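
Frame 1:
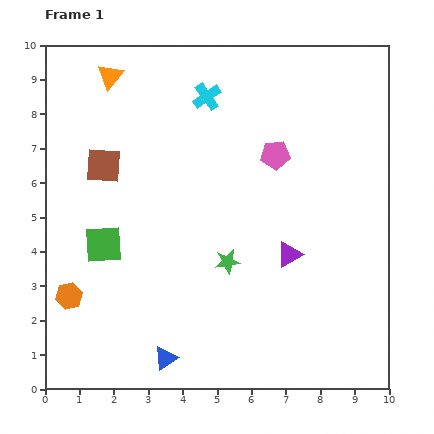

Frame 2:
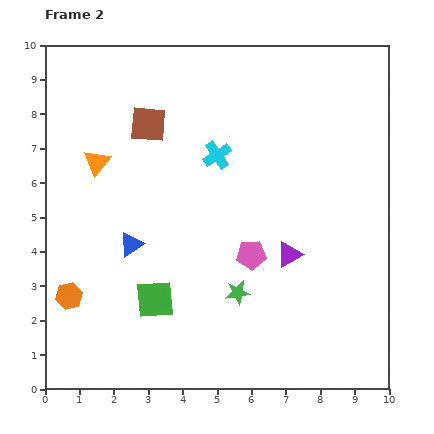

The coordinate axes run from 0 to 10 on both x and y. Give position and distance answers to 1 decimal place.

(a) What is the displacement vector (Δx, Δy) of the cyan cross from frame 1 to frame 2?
(0.3, -1.7)

The cyan cross was at (4.7, 8.5) in frame 1 and (5.0, 6.8) in frame 2.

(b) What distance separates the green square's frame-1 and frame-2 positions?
2.2

The green square moved from (1.7, 4.2) to (3.2, 2.6), a distance of √(1.5² + 1.6²) ≈ 2.2.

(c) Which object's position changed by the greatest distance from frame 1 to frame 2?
the blue triangle

(moved 3.4; next 3.0)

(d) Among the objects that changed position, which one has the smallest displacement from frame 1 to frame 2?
the green star

(moved 0.9)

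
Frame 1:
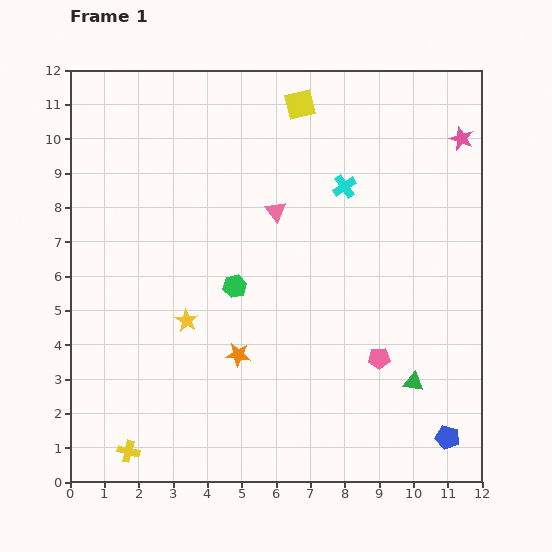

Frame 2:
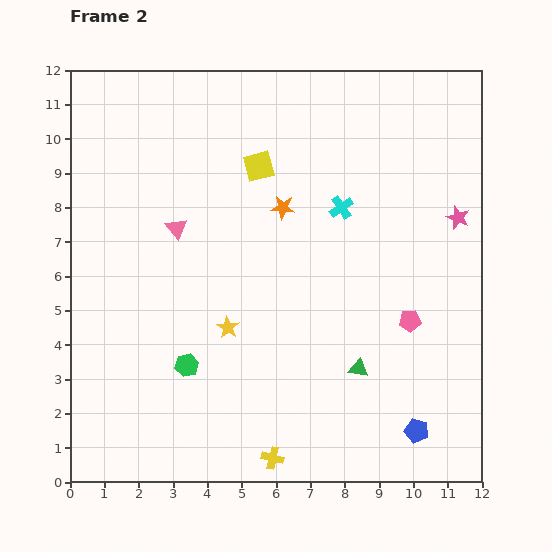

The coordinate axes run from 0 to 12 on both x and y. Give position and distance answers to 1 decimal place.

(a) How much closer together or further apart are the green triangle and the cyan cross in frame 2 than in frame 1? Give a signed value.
-1.3

Distance in frame 1: 6.0. Distance in frame 2: 4.7.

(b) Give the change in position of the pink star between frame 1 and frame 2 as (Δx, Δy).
(-0.1, -2.3)

The pink star was at (11.4, 10.0) in frame 1 and (11.3, 7.7) in frame 2.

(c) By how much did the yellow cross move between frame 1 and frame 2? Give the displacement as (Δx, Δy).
(4.2, -0.2)

The yellow cross was at (1.7, 0.9) in frame 1 and (5.9, 0.7) in frame 2.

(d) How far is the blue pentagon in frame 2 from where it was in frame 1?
0.9

The blue pentagon moved from (11.0, 1.3) to (10.1, 1.5), a distance of √(0.9² + 0.2²) ≈ 0.9.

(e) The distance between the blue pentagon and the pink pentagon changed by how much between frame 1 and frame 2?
+0.2

Distance in frame 1: 3.0. Distance in frame 2: 3.2.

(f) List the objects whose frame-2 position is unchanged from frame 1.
none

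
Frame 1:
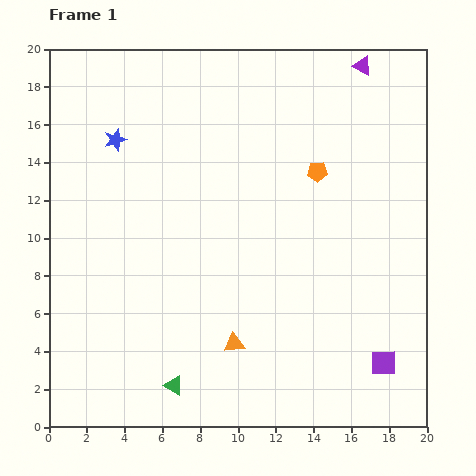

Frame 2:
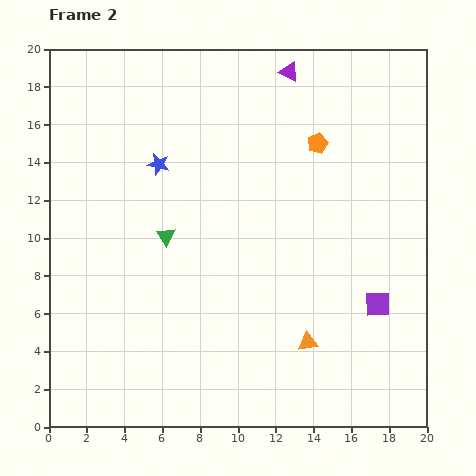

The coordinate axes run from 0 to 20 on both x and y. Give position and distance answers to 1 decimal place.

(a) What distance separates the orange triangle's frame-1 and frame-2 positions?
3.9

The orange triangle moved from (9.8, 4.4) to (13.7, 4.5), a distance of √(3.9² + 0.1²) ≈ 3.9.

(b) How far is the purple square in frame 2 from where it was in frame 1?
3.1

The purple square moved from (17.7, 3.4) to (17.4, 6.5), a distance of √(0.3² + 3.1²) ≈ 3.1.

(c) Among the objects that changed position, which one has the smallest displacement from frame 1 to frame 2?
the orange pentagon

(moved 1.5)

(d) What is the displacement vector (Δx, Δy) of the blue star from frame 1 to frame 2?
(2.3, -1.3)

The blue star was at (3.5, 15.2) in frame 1 and (5.8, 13.9) in frame 2.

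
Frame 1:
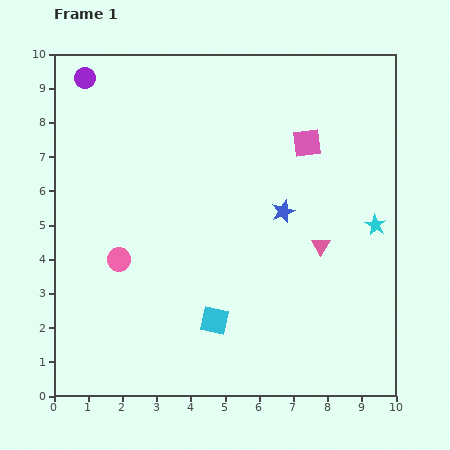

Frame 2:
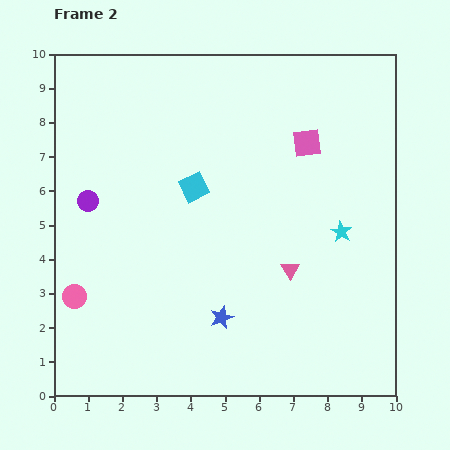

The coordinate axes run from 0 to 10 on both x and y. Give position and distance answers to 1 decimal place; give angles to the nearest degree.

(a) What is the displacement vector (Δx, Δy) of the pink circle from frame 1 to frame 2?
(-1.3, -1.1)

The pink circle was at (1.9, 4.0) in frame 1 and (0.6, 2.9) in frame 2.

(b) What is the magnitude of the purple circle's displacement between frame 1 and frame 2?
3.6

The purple circle moved from (0.9, 9.3) to (1.0, 5.7), a distance of √(0.1² + 3.6²) ≈ 3.6.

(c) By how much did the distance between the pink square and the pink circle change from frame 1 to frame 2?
+1.7

Distance in frame 1: 6.5. Distance in frame 2: 8.2.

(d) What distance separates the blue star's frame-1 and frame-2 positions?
3.6

The blue star moved from (6.7, 5.4) to (4.9, 2.3), a distance of √(1.8² + 3.1²) ≈ 3.6.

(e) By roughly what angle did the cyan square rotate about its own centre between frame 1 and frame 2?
38° counter-clockwise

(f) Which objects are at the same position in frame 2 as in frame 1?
the pink square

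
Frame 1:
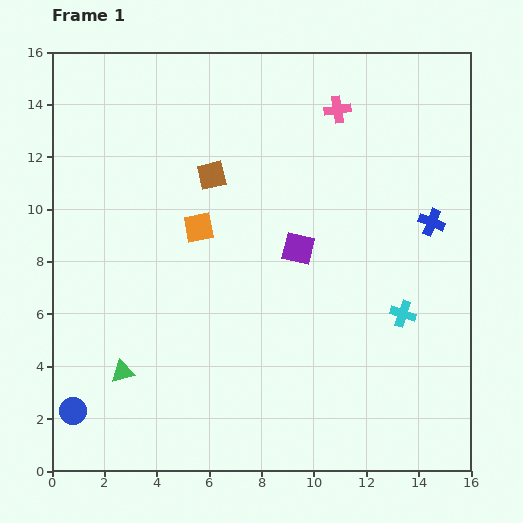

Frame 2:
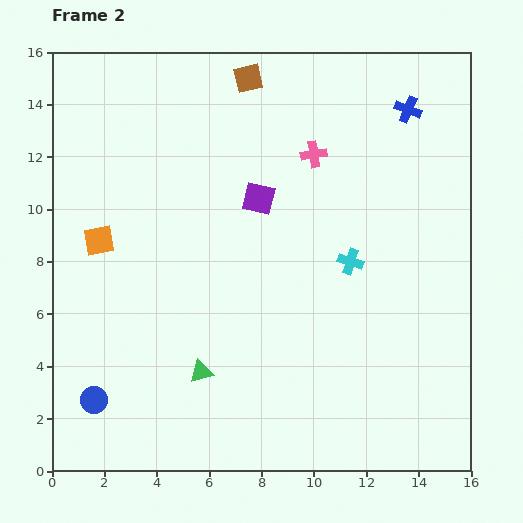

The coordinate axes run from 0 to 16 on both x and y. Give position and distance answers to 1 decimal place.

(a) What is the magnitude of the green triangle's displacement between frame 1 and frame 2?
3.0

The green triangle moved from (2.7, 3.8) to (5.7, 3.8), a distance of √(3.0² + 0.0²) ≈ 3.0.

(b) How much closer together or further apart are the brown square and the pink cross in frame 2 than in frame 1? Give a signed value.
-1.6

Distance in frame 1: 5.4. Distance in frame 2: 3.8.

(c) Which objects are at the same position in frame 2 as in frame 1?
none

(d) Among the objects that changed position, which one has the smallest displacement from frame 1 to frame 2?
the blue circle

(moved 0.9)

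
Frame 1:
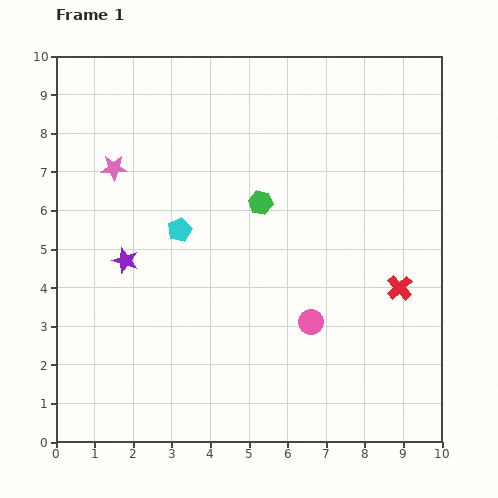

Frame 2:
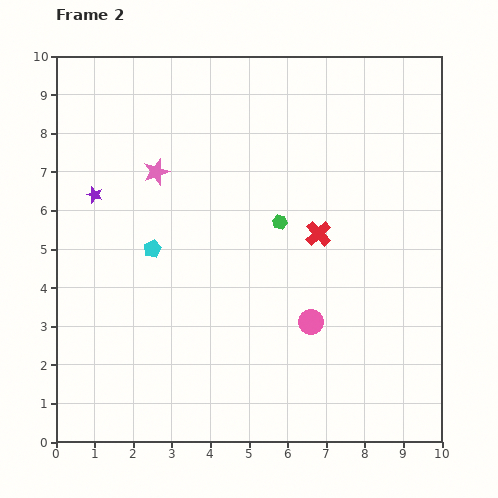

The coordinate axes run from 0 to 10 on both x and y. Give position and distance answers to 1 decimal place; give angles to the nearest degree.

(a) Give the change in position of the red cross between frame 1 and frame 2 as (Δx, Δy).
(-2.1, 1.4)

The red cross was at (8.9, 4.0) in frame 1 and (6.8, 5.4) in frame 2.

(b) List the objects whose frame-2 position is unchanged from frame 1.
the pink circle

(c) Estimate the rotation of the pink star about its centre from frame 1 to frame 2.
17° counter-clockwise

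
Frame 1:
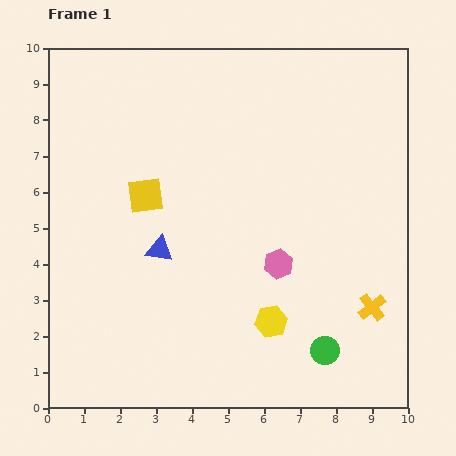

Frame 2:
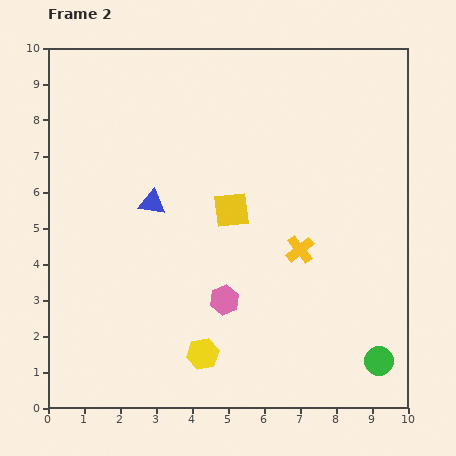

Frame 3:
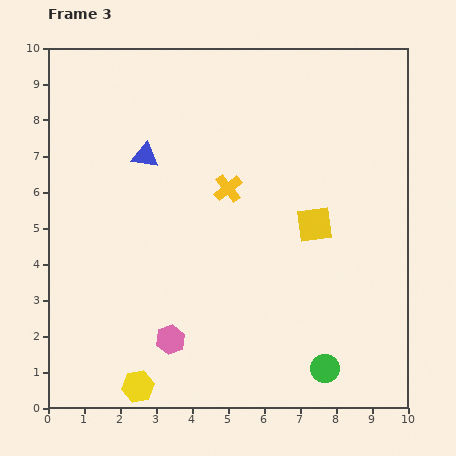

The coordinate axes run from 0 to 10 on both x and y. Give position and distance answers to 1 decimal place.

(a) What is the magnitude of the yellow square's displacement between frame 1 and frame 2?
2.4

The yellow square moved from (2.7, 5.9) to (5.1, 5.5), a distance of √(2.4² + 0.4²) ≈ 2.4.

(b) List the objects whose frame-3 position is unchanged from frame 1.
none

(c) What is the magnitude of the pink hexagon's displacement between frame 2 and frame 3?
1.9

The pink hexagon moved from (4.9, 3.0) to (3.4, 1.9), a distance of √(1.5² + 1.1²) ≈ 1.9.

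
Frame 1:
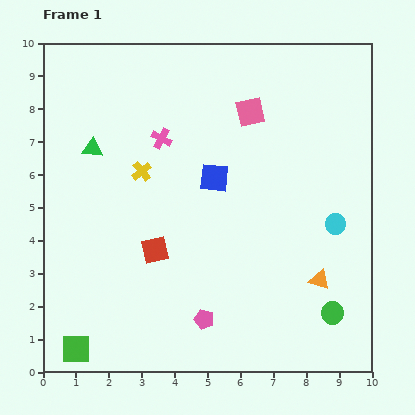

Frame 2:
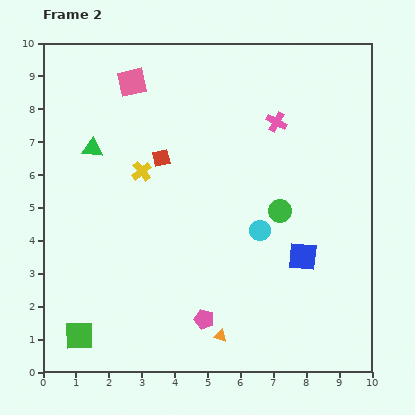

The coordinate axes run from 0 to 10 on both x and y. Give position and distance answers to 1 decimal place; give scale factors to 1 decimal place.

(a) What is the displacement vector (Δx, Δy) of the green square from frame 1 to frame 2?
(0.1, 0.4)

The green square was at (1.0, 0.7) in frame 1 and (1.1, 1.1) in frame 2.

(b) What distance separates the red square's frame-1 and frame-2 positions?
2.8

The red square moved from (3.4, 3.7) to (3.6, 6.5), a distance of √(0.2² + 2.8²) ≈ 2.8.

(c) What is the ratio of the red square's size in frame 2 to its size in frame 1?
0.6×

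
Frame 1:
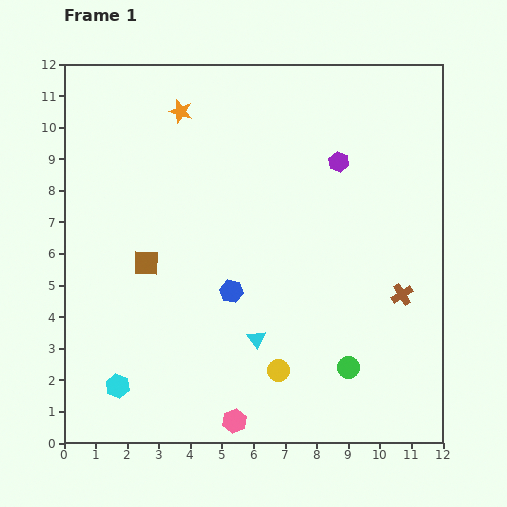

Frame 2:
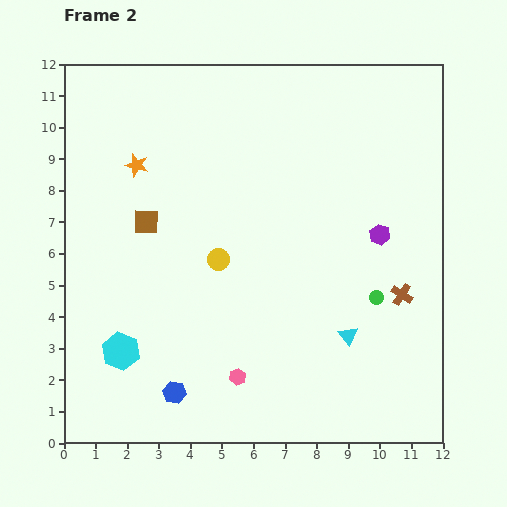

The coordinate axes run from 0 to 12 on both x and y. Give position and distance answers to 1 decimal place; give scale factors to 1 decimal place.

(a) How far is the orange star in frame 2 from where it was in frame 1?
2.2

The orange star moved from (3.7, 10.5) to (2.3, 8.8), a distance of √(1.4² + 1.7²) ≈ 2.2.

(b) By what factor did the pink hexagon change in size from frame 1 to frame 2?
0.7×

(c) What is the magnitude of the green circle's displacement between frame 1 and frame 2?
2.4

The green circle moved from (9.0, 2.4) to (9.9, 4.6), a distance of √(0.9² + 2.2²) ≈ 2.4.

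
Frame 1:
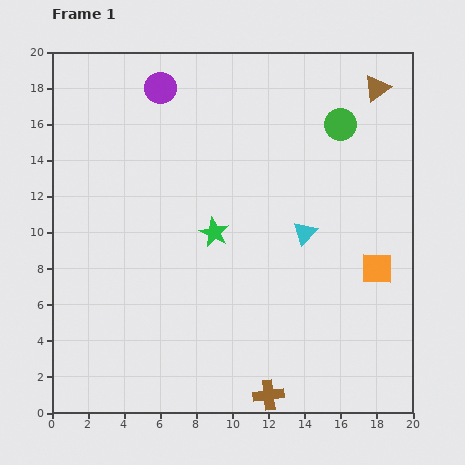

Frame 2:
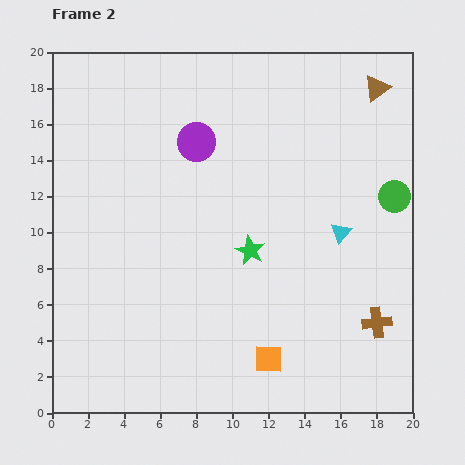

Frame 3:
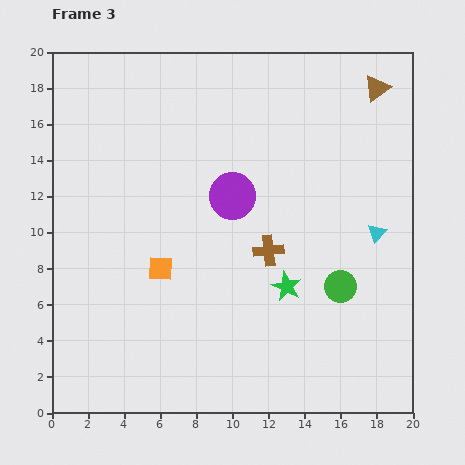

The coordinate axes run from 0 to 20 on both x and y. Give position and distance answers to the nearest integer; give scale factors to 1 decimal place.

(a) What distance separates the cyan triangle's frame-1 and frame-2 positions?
2

The cyan triangle moved from (14, 10) to (16, 10), a distance of √(2² + 0²) ≈ 2.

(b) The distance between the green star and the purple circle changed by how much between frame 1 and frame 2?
-2

Distance in frame 1: 9. Distance in frame 2: 7.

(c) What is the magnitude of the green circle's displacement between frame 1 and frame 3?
9

The green circle moved from (16, 16) to (16, 7), a distance of √(0² + 9²) ≈ 9.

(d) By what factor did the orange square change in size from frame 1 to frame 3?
0.8×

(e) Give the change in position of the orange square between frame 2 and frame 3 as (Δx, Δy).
(-6, 5)

The orange square was at (12, 3) in frame 2 and (6, 8) in frame 3.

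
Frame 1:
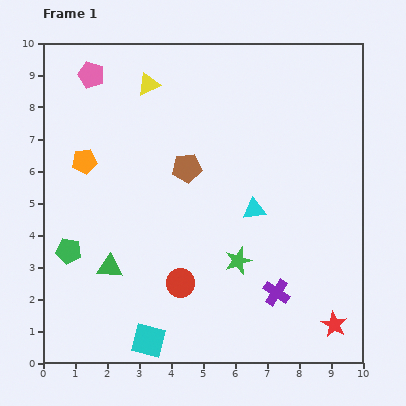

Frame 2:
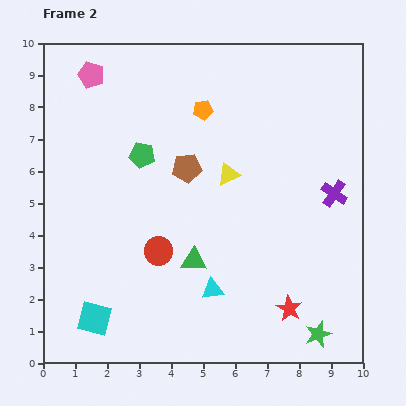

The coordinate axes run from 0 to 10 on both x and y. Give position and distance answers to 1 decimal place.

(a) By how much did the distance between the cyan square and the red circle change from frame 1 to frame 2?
+0.8

Distance in frame 1: 2.1. Distance in frame 2: 2.9.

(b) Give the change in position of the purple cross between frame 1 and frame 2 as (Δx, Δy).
(1.8, 3.1)

The purple cross was at (7.3, 2.2) in frame 1 and (9.1, 5.3) in frame 2.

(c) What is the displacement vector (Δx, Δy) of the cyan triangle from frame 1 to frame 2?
(-1.3, -2.5)

The cyan triangle was at (6.6, 4.8) in frame 1 and (5.3, 2.3) in frame 2.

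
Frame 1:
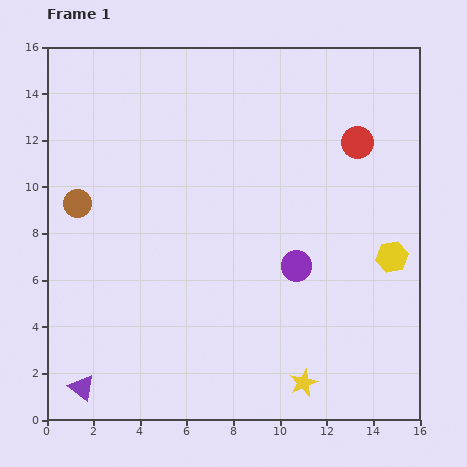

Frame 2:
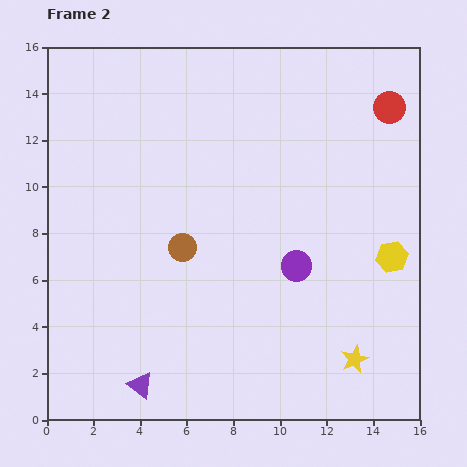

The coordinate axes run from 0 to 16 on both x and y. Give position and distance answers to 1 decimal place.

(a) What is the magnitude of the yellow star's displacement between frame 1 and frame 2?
2.4

The yellow star moved from (11.0, 1.6) to (13.2, 2.6), a distance of √(2.2² + 1.0²) ≈ 2.4.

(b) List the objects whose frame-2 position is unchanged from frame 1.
the yellow hexagon, the purple circle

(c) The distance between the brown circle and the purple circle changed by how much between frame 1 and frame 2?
-4.8

Distance in frame 1: 9.8. Distance in frame 2: 5.0.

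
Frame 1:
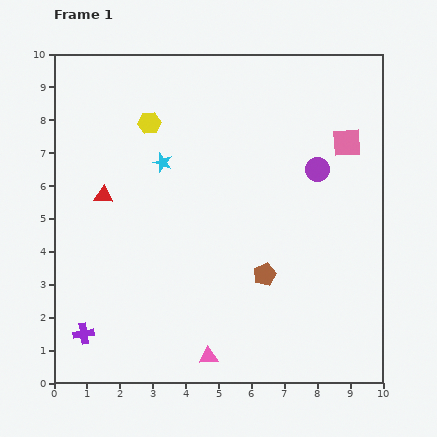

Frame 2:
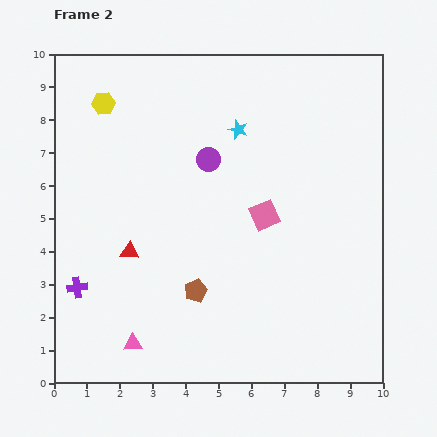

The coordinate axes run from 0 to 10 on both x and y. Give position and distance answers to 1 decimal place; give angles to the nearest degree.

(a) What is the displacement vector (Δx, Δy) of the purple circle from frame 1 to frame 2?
(-3.3, 0.3)

The purple circle was at (8.0, 6.5) in frame 1 and (4.7, 6.8) in frame 2.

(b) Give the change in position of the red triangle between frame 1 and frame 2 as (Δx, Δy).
(0.8, -1.7)

The red triangle was at (1.5, 5.7) in frame 1 and (2.3, 4.0) in frame 2.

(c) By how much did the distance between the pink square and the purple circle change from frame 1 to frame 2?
+1.2

Distance in frame 1: 1.2. Distance in frame 2: 2.4.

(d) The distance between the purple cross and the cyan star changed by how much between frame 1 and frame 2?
+1.2

Distance in frame 1: 5.7. Distance in frame 2: 6.9.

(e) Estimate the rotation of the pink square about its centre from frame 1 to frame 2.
21° counter-clockwise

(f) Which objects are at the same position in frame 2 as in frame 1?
none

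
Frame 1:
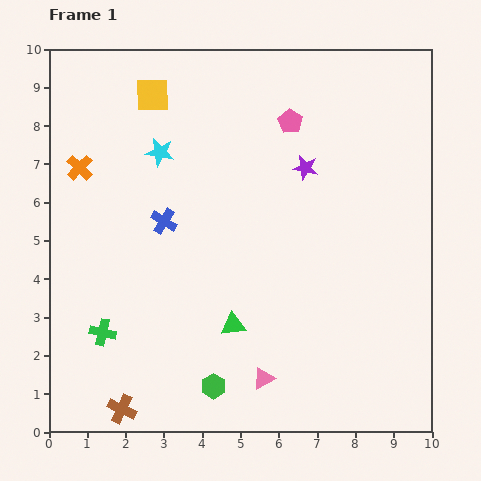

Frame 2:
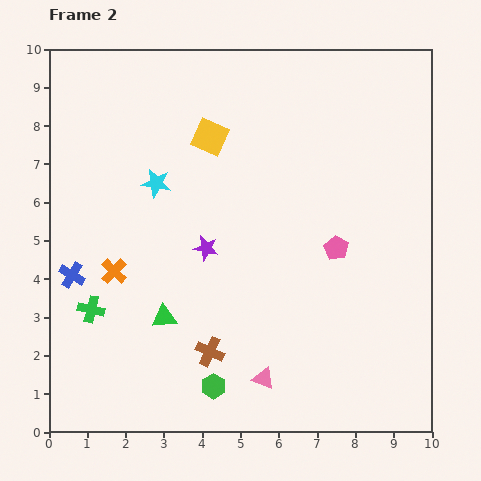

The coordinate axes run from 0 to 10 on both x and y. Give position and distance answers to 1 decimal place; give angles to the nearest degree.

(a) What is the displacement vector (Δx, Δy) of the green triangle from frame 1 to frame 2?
(-1.8, 0.2)

The green triangle was at (4.8, 2.8) in frame 1 and (3.0, 3.0) in frame 2.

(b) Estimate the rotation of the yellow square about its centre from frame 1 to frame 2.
25° clockwise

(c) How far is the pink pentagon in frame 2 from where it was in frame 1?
3.5

The pink pentagon moved from (6.3, 8.1) to (7.5, 4.8), a distance of √(1.2² + 3.3²) ≈ 3.5.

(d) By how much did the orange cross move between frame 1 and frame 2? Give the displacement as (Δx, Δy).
(0.9, -2.7)

The orange cross was at (0.8, 6.9) in frame 1 and (1.7, 4.2) in frame 2.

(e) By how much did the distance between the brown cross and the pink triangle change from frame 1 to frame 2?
-2.2

Distance in frame 1: 3.8. Distance in frame 2: 1.6.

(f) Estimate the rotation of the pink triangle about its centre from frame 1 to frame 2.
50° clockwise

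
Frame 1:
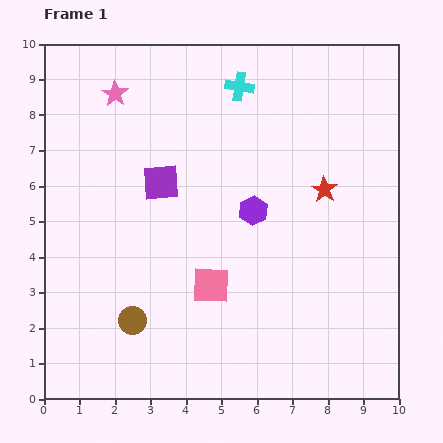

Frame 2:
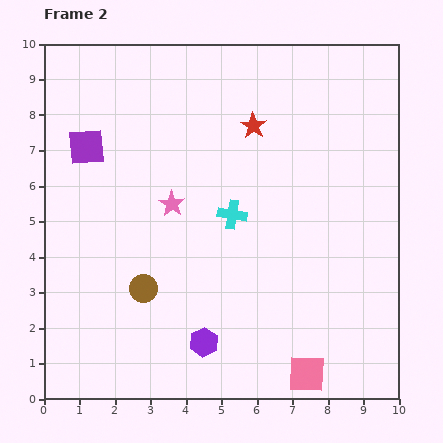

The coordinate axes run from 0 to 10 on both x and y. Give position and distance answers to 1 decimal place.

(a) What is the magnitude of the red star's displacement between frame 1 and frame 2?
2.7

The red star moved from (7.9, 5.9) to (5.9, 7.7), a distance of √(2.0² + 1.8²) ≈ 2.7.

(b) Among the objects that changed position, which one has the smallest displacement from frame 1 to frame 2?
the brown circle

(moved 0.9)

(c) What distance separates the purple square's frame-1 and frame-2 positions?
2.3

The purple square moved from (3.3, 6.1) to (1.2, 7.1), a distance of √(2.1² + 1.0²) ≈ 2.3.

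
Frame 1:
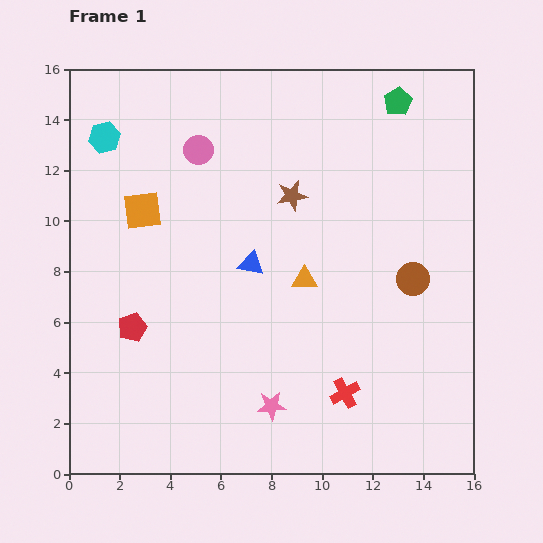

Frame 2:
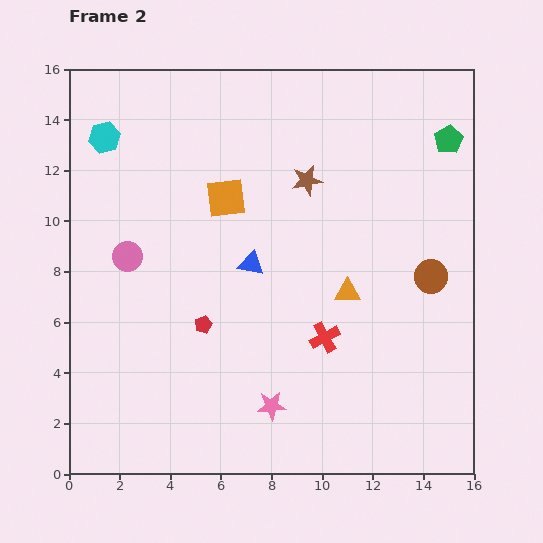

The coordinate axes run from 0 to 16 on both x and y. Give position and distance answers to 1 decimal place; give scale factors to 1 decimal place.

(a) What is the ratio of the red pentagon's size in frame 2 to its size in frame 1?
0.6×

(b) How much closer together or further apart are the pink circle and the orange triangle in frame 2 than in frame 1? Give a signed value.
+2.2

Distance in frame 1: 6.6. Distance in frame 2: 8.8.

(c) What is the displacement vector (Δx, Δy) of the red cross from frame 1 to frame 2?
(-0.8, 2.2)

The red cross was at (10.9, 3.2) in frame 1 and (10.1, 5.4) in frame 2.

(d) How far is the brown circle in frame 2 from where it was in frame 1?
0.7

The brown circle moved from (13.6, 7.7) to (14.3, 7.8), a distance of √(0.7² + 0.1²) ≈ 0.7.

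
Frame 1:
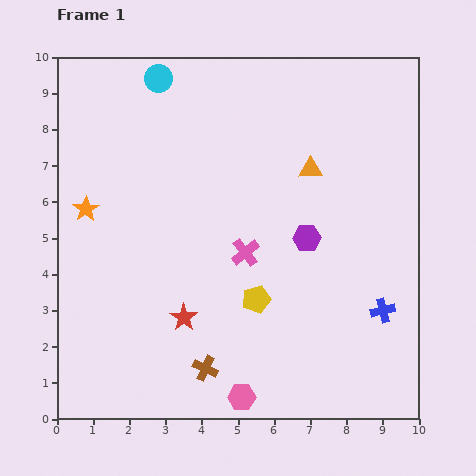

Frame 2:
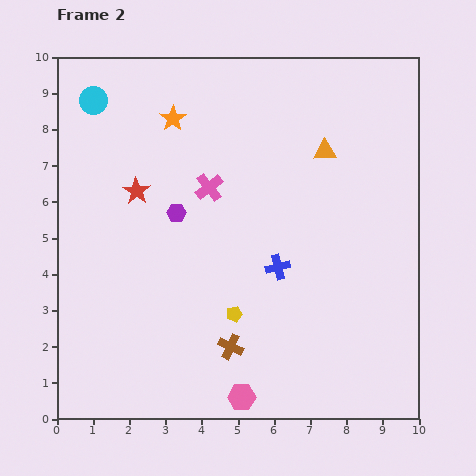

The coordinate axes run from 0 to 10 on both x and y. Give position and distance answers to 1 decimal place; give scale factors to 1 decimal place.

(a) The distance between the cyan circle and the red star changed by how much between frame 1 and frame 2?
-3.8

Distance in frame 1: 6.6. Distance in frame 2: 2.8.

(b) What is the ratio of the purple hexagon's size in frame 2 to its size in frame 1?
0.7×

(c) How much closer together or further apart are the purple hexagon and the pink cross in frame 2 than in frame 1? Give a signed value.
-0.6

Distance in frame 1: 1.7. Distance in frame 2: 1.1.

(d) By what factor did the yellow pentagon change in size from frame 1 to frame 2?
0.6×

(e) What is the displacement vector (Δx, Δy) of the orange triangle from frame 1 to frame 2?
(0.4, 0.5)

The orange triangle was at (7.0, 6.9) in frame 1 and (7.4, 7.4) in frame 2.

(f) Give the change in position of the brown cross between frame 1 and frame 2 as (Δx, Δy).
(0.7, 0.6)

The brown cross was at (4.1, 1.4) in frame 1 and (4.8, 2.0) in frame 2.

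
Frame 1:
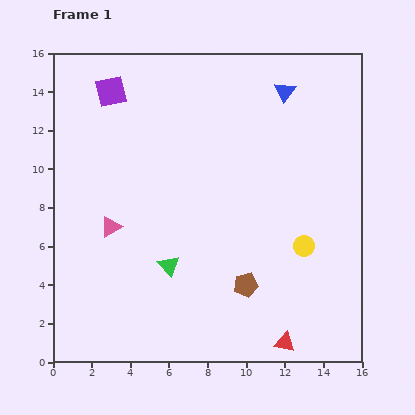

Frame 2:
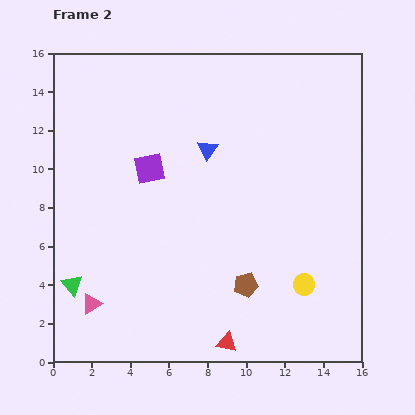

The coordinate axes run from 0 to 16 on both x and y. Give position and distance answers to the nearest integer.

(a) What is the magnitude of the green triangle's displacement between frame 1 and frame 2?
5

The green triangle moved from (6, 5) to (1, 4), a distance of √(5² + 1²) ≈ 5.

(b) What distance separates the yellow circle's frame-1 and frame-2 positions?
2

The yellow circle moved from (13, 6) to (13, 4), a distance of √(0² + 2²) ≈ 2.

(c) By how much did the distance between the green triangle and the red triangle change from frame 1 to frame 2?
+2

Distance in frame 1: 7. Distance in frame 2: 9.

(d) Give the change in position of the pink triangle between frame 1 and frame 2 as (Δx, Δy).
(-1, -4)

The pink triangle was at (3, 7) in frame 1 and (2, 3) in frame 2.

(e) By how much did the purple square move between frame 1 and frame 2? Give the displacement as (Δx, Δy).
(2, -4)

The purple square was at (3, 14) in frame 1 and (5, 10) in frame 2.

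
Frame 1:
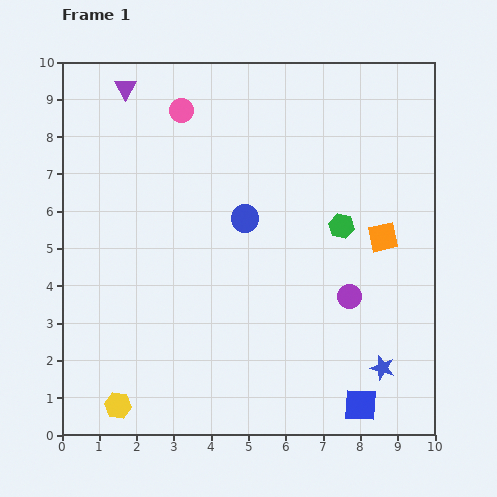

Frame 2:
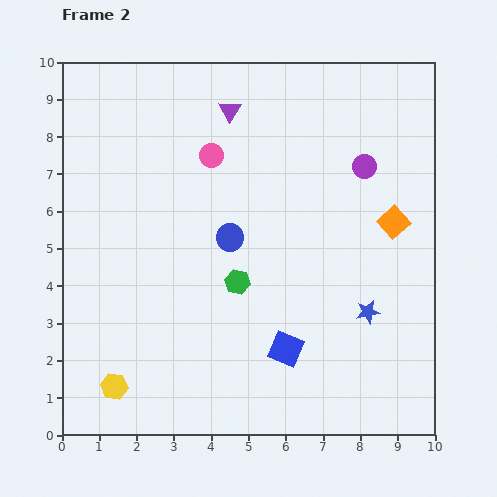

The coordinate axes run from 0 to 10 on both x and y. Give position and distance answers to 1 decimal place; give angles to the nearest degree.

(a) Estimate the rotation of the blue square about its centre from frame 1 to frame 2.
19° clockwise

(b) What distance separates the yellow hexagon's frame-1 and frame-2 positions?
0.5

The yellow hexagon moved from (1.5, 0.8) to (1.4, 1.3), a distance of √(0.1² + 0.5²) ≈ 0.5.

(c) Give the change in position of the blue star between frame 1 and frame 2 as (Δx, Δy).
(-0.4, 1.5)

The blue star was at (8.6, 1.8) in frame 1 and (8.2, 3.3) in frame 2.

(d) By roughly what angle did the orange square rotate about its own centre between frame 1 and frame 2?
29° counter-clockwise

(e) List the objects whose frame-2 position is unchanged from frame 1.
none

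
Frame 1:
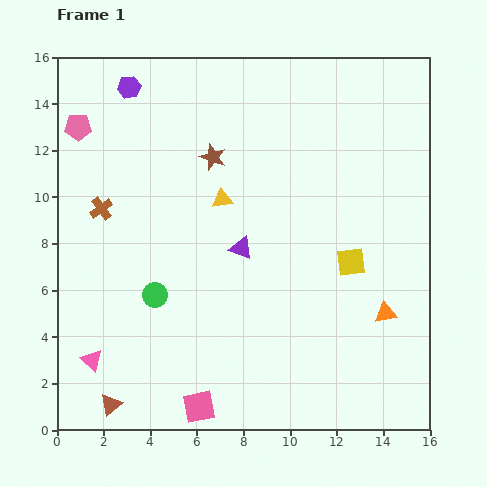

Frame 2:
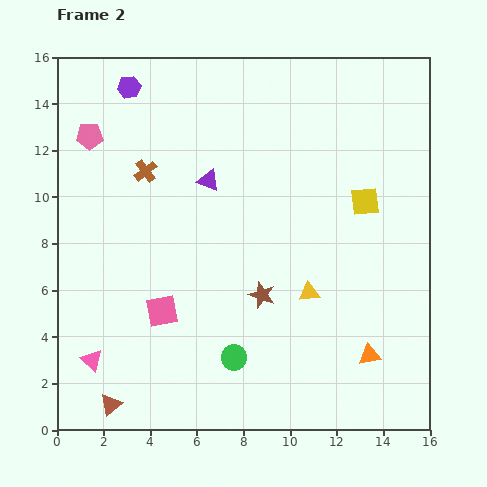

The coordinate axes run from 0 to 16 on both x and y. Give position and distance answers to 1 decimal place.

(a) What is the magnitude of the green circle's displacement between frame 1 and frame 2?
4.3

The green circle moved from (4.2, 5.8) to (7.6, 3.1), a distance of √(3.4² + 2.7²) ≈ 4.3.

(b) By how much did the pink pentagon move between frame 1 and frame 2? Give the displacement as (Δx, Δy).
(0.5, -0.4)

The pink pentagon was at (0.9, 13.0) in frame 1 and (1.4, 12.6) in frame 2.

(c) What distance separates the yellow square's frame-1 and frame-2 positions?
2.7

The yellow square moved from (12.6, 7.2) to (13.2, 9.8), a distance of √(0.6² + 2.6²) ≈ 2.7.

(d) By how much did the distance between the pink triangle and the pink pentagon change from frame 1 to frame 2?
-0.4

Distance in frame 1: 10.0. Distance in frame 2: 9.6.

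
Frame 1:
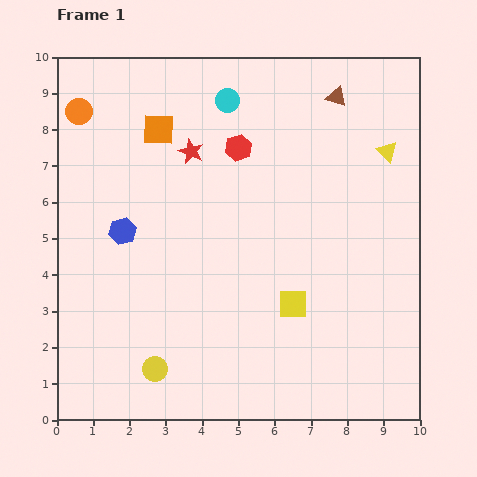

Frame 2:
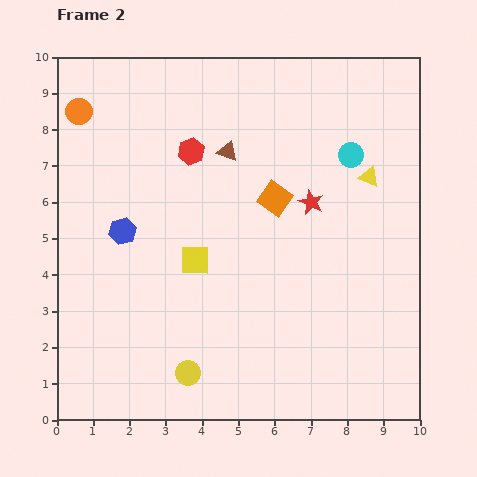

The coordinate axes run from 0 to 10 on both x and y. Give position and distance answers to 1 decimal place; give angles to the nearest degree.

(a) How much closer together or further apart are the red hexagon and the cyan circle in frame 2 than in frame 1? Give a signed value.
+3.1

Distance in frame 1: 1.3. Distance in frame 2: 4.4.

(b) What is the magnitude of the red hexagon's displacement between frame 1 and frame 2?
1.3

The red hexagon moved from (5.0, 7.5) to (3.7, 7.4), a distance of √(1.3² + 0.1²) ≈ 1.3.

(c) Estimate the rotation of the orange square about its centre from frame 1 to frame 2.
32° clockwise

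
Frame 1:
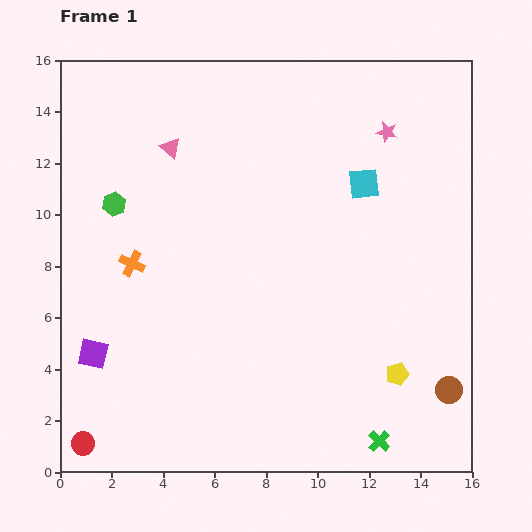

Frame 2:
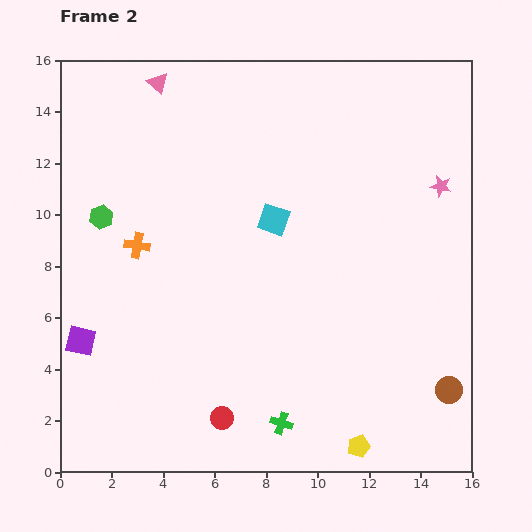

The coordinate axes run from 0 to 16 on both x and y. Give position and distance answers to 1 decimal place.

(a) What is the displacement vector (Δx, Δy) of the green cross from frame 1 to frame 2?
(-3.8, 0.7)

The green cross was at (12.4, 1.2) in frame 1 and (8.6, 1.9) in frame 2.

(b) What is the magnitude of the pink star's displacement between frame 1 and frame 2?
3.0

The pink star moved from (12.7, 13.2) to (14.8, 11.1), a distance of √(2.1² + 2.1²) ≈ 3.0.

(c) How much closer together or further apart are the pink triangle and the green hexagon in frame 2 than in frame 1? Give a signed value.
+2.5

Distance in frame 1: 3.1. Distance in frame 2: 5.6.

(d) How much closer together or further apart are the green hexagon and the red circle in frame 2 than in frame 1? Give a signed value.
-0.3

Distance in frame 1: 9.4. Distance in frame 2: 9.1.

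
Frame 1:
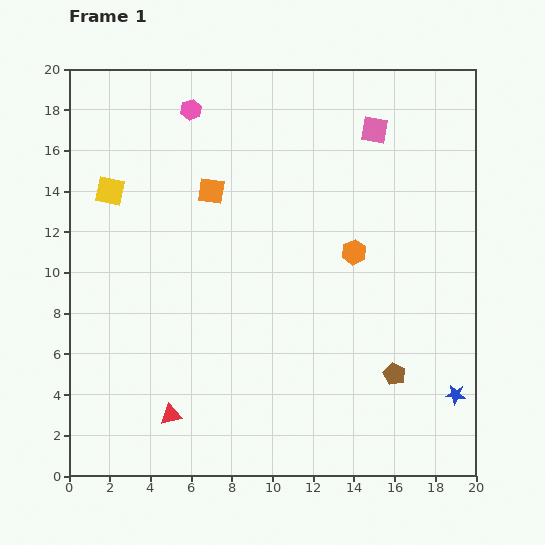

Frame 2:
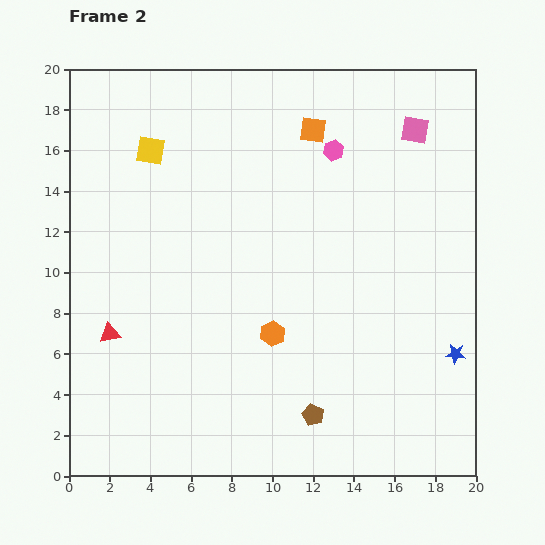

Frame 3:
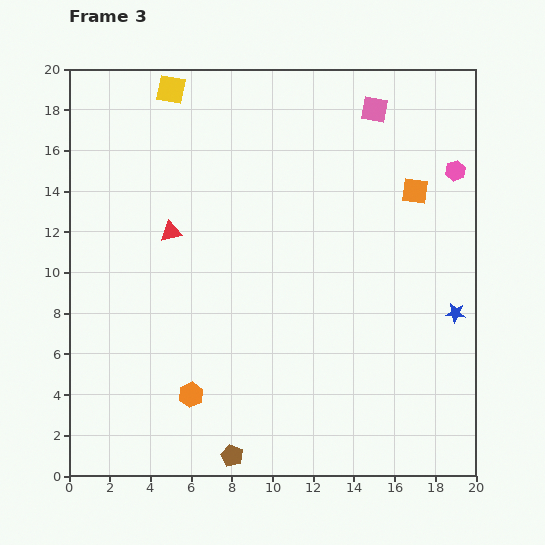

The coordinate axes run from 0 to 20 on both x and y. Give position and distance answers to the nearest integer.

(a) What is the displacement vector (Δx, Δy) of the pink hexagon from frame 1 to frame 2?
(7, -2)

The pink hexagon was at (6, 18) in frame 1 and (13, 16) in frame 2.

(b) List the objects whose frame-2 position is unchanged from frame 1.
none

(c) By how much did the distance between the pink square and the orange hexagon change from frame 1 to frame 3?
+11

Distance in frame 1: 6. Distance in frame 3: 17.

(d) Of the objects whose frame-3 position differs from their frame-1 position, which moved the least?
the pink square

(moved 1)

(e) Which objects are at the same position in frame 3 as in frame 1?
none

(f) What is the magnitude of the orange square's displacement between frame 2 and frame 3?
6

The orange square moved from (12, 17) to (17, 14), a distance of √(5² + 3²) ≈ 6.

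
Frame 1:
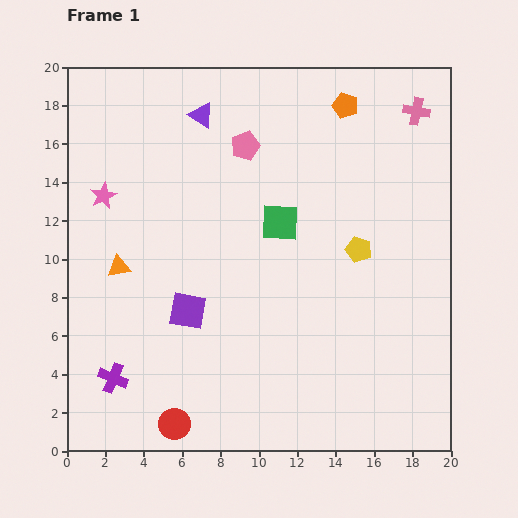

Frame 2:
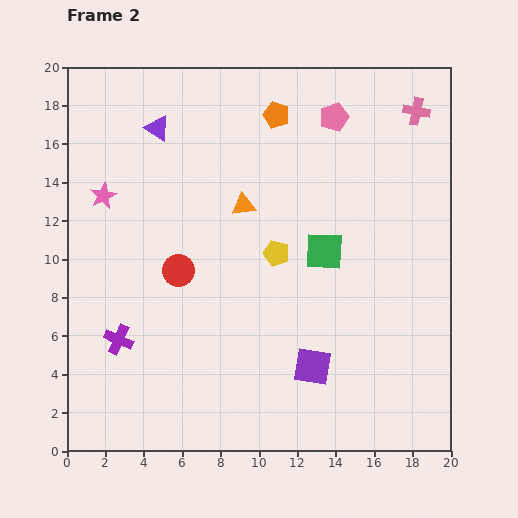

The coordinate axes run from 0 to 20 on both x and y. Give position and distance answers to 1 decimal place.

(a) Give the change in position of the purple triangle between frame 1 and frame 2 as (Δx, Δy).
(-2.3, -0.7)

The purple triangle was at (7.0, 17.5) in frame 1 and (4.7, 16.8) in frame 2.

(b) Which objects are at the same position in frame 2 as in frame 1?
the pink cross, the pink star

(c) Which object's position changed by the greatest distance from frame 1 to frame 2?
the red circle

(moved 8.0; next 7.2)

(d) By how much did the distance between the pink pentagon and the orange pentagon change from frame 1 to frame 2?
-2.6

Distance in frame 1: 5.6. Distance in frame 2: 3.0.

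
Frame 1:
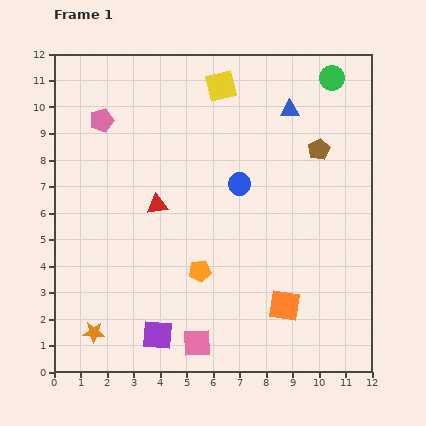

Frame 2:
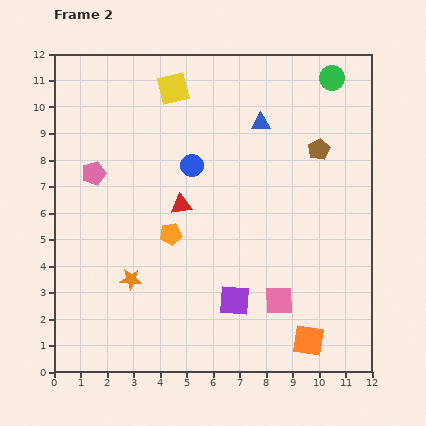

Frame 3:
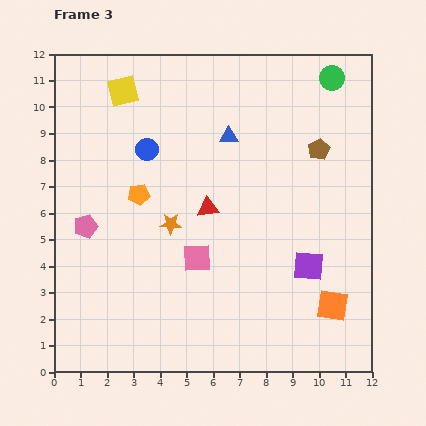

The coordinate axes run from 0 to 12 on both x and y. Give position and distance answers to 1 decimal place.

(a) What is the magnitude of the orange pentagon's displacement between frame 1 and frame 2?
1.8

The orange pentagon moved from (5.5, 3.8) to (4.4, 5.2), a distance of √(1.1² + 1.4²) ≈ 1.8.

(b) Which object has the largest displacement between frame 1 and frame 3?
the purple square

(moved 6.3; next 5.0)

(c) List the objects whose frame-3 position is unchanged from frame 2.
the green circle, the brown pentagon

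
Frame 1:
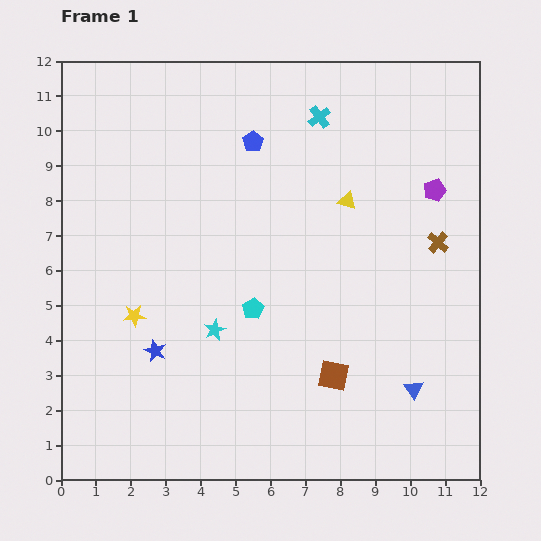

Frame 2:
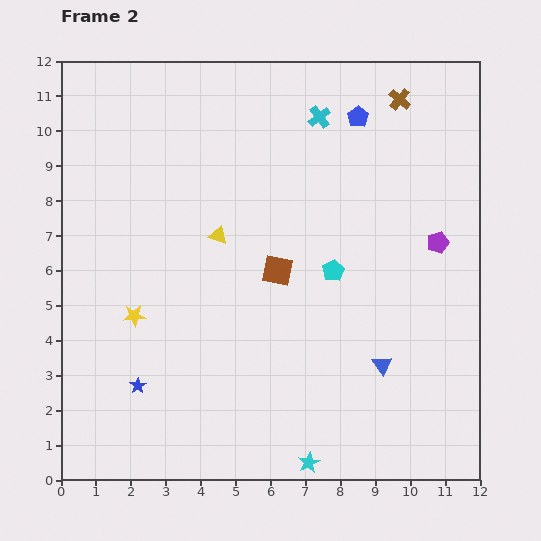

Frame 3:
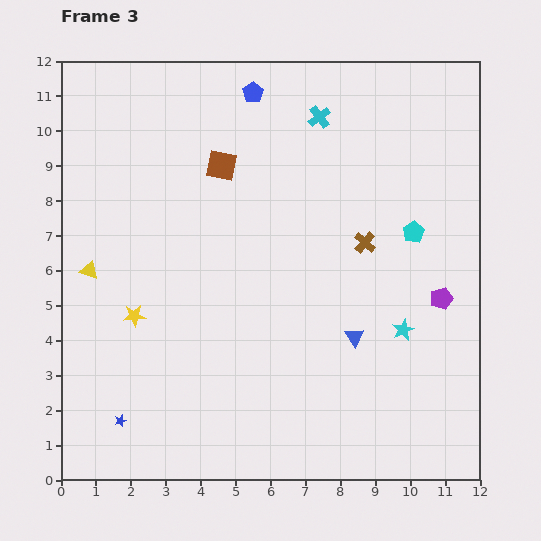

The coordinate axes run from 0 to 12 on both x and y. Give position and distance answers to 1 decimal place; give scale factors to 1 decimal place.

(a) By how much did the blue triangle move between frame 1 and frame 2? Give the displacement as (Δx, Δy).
(-0.9, 0.7)

The blue triangle was at (10.1, 2.6) in frame 1 and (9.2, 3.3) in frame 2.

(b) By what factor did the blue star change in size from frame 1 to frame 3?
0.6×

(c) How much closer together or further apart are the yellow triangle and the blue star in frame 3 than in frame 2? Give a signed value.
-0.5

Distance in frame 2: 4.9. Distance in frame 3: 4.4.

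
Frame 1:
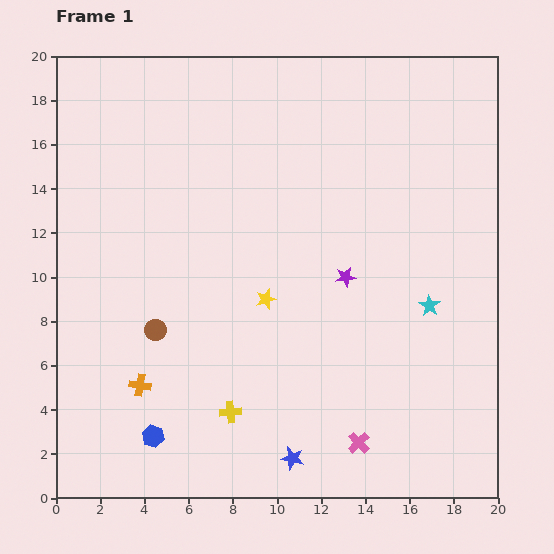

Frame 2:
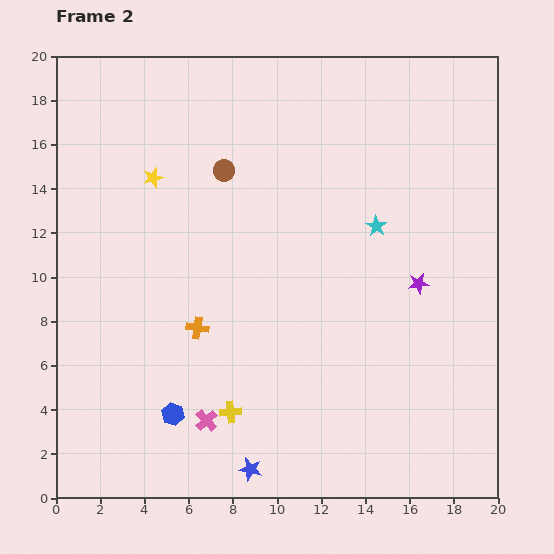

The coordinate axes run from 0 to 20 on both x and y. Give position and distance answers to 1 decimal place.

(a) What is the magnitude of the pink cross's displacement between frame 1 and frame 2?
7.0

The pink cross moved from (13.7, 2.5) to (6.8, 3.5), a distance of √(6.9² + 1.0²) ≈ 7.0.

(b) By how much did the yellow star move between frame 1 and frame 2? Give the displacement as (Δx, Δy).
(-5.1, 5.5)

The yellow star was at (9.5, 9.0) in frame 1 and (4.4, 14.5) in frame 2.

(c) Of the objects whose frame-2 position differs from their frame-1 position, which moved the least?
the blue hexagon

(moved 1.3)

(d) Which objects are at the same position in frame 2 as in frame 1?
the yellow cross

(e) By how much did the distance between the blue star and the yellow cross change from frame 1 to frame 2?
-0.7

Distance in frame 1: 3.5. Distance in frame 2: 2.8.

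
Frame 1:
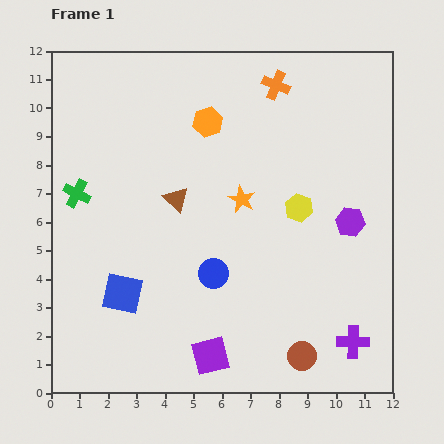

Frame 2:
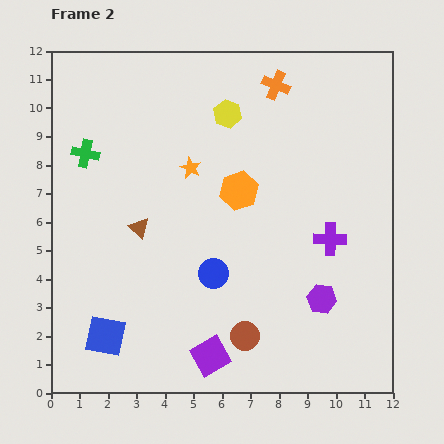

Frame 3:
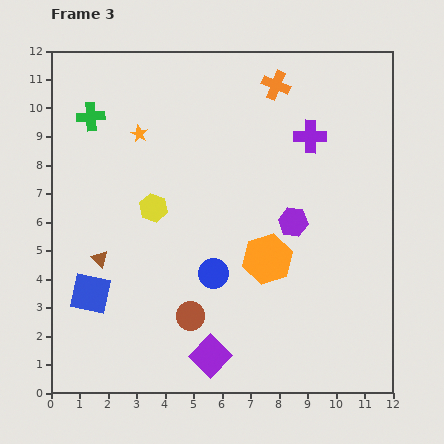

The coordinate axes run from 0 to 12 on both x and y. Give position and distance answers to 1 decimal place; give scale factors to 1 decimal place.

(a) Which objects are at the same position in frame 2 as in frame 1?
the purple square, the orange cross, the blue circle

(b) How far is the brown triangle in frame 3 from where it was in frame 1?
3.4

The brown triangle moved from (4.4, 6.8) to (1.7, 4.7), a distance of √(2.7² + 2.1²) ≈ 3.4.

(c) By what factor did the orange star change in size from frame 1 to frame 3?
0.6×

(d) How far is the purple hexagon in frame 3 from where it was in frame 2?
2.9

The purple hexagon moved from (9.5, 3.3) to (8.5, 6.0), a distance of √(1.0² + 2.7²) ≈ 2.9.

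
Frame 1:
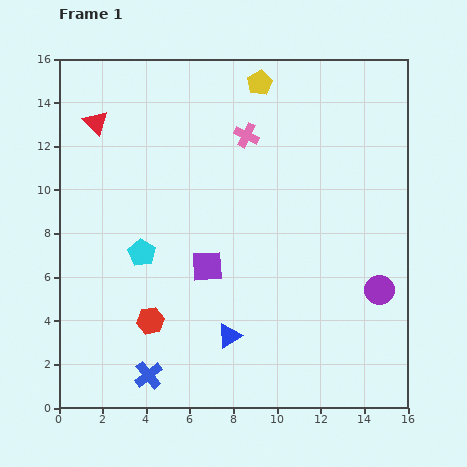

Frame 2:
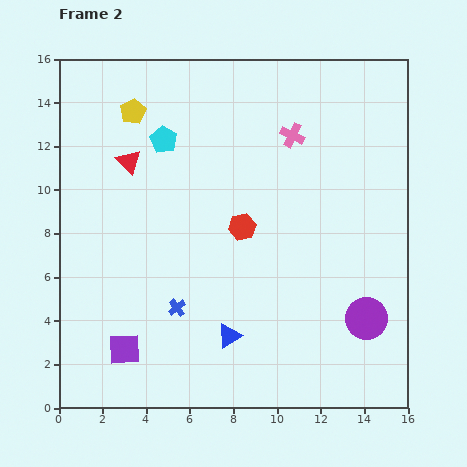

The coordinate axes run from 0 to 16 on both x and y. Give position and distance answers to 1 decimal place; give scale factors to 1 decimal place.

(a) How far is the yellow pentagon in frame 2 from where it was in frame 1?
5.9

The yellow pentagon moved from (9.2, 14.9) to (3.4, 13.6), a distance of √(5.8² + 1.3²) ≈ 5.9.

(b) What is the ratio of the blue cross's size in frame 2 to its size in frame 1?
0.6×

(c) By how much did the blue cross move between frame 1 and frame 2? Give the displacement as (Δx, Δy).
(1.3, 3.1)

The blue cross was at (4.1, 1.5) in frame 1 and (5.4, 4.6) in frame 2.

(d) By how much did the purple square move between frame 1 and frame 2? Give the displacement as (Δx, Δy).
(-3.8, -3.8)

The purple square was at (6.8, 6.5) in frame 1 and (3.0, 2.7) in frame 2.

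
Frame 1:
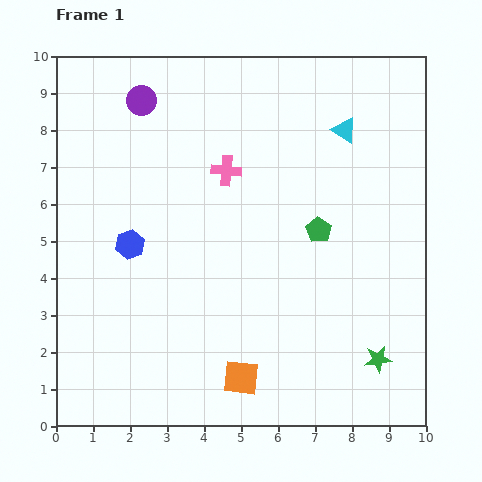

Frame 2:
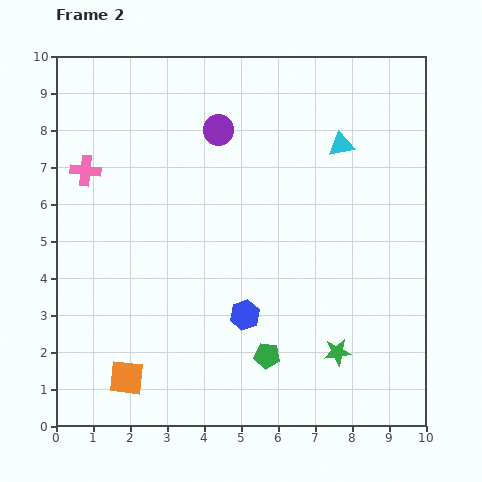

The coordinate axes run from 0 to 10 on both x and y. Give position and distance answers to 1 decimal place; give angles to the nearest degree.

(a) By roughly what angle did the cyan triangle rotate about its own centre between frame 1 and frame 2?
44° counter-clockwise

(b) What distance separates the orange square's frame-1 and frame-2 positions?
3.1

The orange square moved from (5.0, 1.3) to (1.9, 1.3), a distance of √(3.1² + 0.0²) ≈ 3.1.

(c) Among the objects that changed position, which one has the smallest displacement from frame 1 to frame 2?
the cyan triangle

(moved 0.4)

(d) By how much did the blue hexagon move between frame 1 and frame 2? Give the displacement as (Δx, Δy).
(3.1, -1.9)

The blue hexagon was at (2.0, 4.9) in frame 1 and (5.1, 3.0) in frame 2.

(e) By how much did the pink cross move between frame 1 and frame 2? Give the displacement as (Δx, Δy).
(-3.8, 0.0)

The pink cross was at (4.6, 6.9) in frame 1 and (0.8, 6.9) in frame 2.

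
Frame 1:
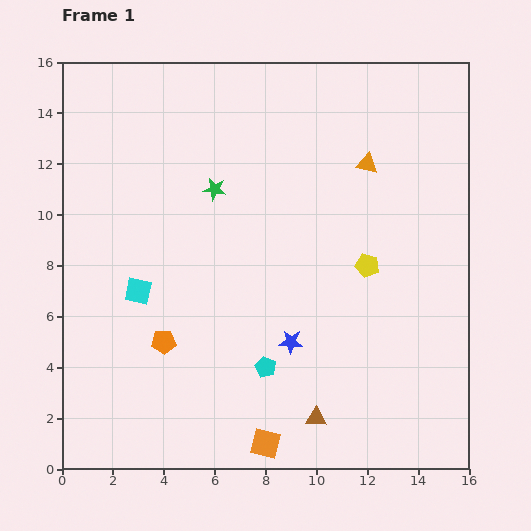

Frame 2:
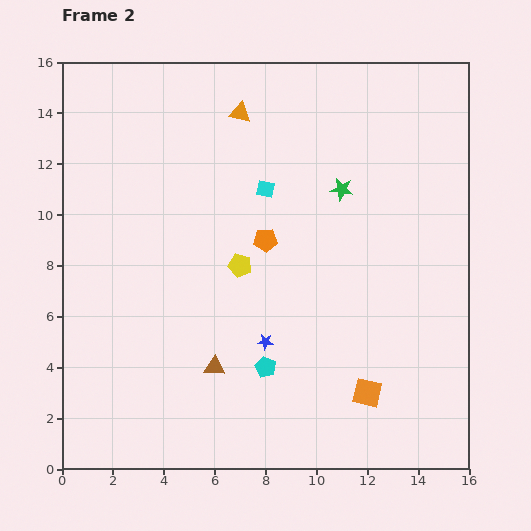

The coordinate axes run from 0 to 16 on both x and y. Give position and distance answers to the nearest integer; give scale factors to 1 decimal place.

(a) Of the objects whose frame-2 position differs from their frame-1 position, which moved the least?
the blue star

(moved 1)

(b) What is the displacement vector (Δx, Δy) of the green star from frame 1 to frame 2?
(5, 0)

The green star was at (6, 11) in frame 1 and (11, 11) in frame 2.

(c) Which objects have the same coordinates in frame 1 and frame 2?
the cyan pentagon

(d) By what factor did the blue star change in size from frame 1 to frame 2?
0.6×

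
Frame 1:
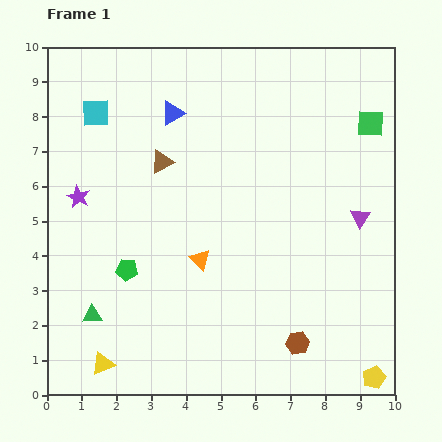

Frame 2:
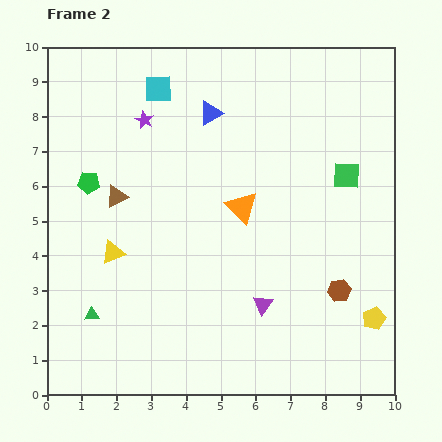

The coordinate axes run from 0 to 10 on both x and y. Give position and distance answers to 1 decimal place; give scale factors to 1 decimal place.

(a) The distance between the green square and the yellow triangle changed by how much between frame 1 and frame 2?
-3.2

Distance in frame 1: 10.3. Distance in frame 2: 7.1.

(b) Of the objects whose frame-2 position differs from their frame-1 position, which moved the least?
the blue triangle

(moved 1.1)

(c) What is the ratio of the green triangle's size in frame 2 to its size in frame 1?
0.7×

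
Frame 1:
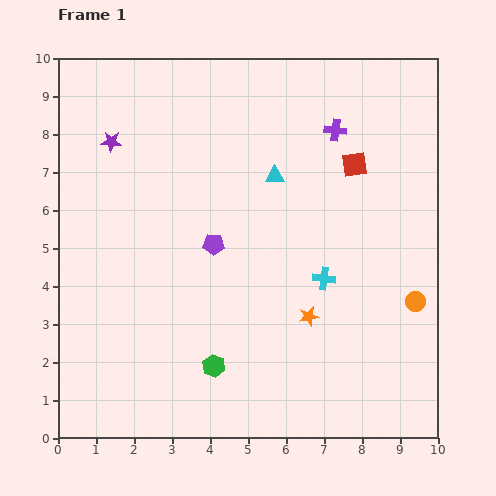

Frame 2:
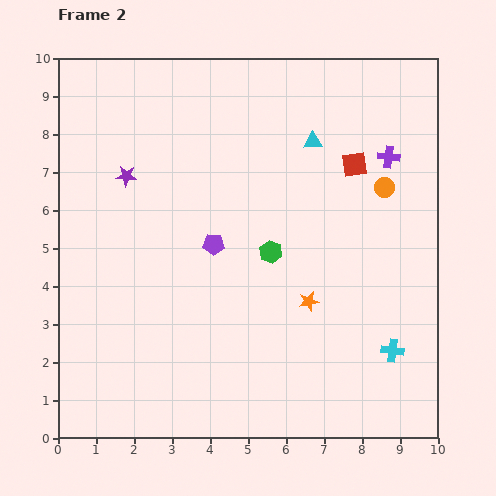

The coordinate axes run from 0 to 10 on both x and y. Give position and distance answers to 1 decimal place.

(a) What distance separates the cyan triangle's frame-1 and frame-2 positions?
1.3

The cyan triangle moved from (5.7, 6.9) to (6.7, 7.8), a distance of √(1.0² + 0.9²) ≈ 1.3.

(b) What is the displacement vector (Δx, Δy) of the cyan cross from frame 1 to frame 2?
(1.8, -1.9)

The cyan cross was at (7.0, 4.2) in frame 1 and (8.8, 2.3) in frame 2.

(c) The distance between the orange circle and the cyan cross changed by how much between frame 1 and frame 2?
+1.8

Distance in frame 1: 2.5. Distance in frame 2: 4.3.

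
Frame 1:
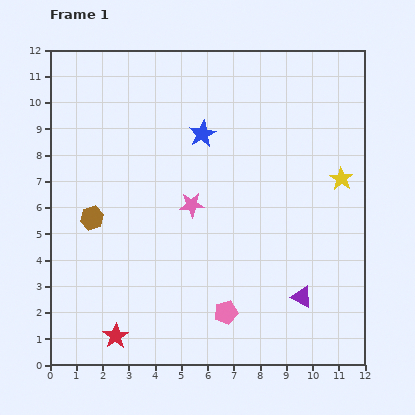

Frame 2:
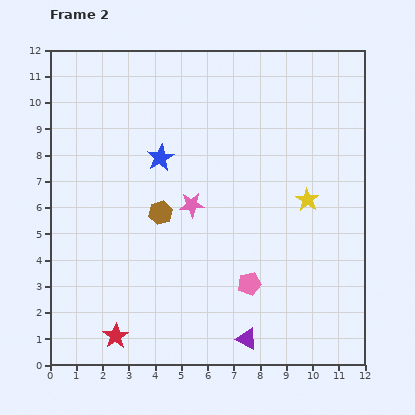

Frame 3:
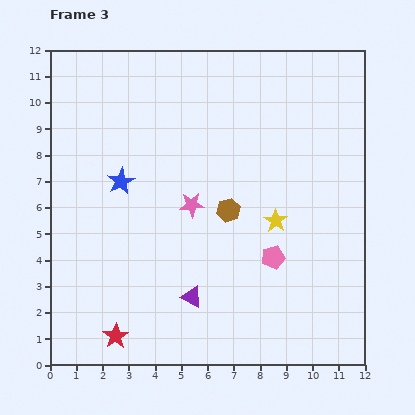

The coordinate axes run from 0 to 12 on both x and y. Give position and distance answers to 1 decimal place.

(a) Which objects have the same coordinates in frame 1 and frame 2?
the pink star, the red star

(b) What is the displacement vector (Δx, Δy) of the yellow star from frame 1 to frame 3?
(-2.5, -1.6)

The yellow star was at (11.1, 7.1) in frame 1 and (8.6, 5.5) in frame 3.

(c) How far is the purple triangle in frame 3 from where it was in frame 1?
4.2

The purple triangle moved from (9.6, 2.6) to (5.4, 2.6), a distance of √(4.2² + 0.0²) ≈ 4.2.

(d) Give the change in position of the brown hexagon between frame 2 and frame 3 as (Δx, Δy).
(2.6, 0.1)

The brown hexagon was at (4.2, 5.8) in frame 2 and (6.8, 5.9) in frame 3.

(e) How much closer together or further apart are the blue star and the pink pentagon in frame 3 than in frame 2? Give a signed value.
+0.6

Distance in frame 2: 5.9. Distance in frame 3: 6.5.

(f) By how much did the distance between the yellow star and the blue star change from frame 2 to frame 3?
+0.3

Distance in frame 2: 5.8. Distance in frame 3: 6.1.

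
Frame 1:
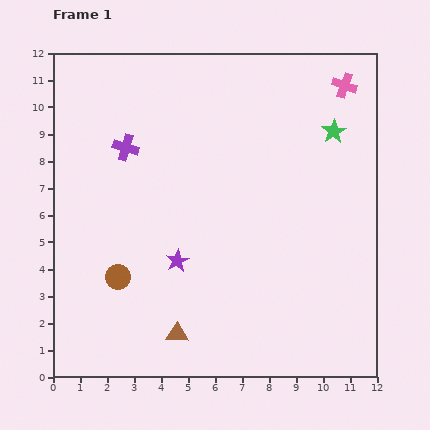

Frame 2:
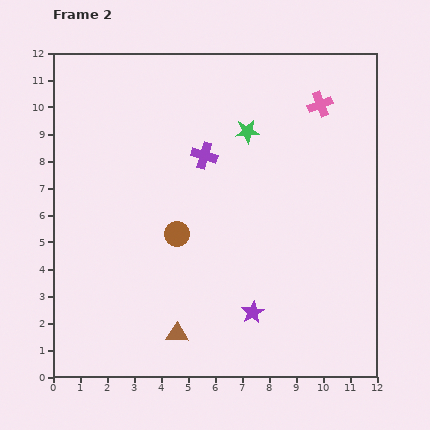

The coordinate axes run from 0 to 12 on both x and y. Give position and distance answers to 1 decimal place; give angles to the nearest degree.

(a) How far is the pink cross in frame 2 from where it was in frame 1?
1.1

The pink cross moved from (10.8, 10.8) to (9.9, 10.1), a distance of √(0.9² + 0.7²) ≈ 1.1.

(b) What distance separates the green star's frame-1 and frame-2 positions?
3.2

The green star moved from (10.4, 9.1) to (7.2, 9.1), a distance of √(3.2² + 0.0²) ≈ 3.2.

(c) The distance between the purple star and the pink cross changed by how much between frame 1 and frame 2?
-0.9

Distance in frame 1: 9.0. Distance in frame 2: 8.1.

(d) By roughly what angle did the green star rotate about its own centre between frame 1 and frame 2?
26° clockwise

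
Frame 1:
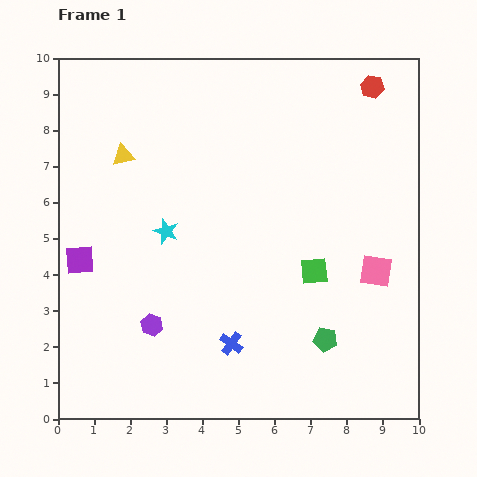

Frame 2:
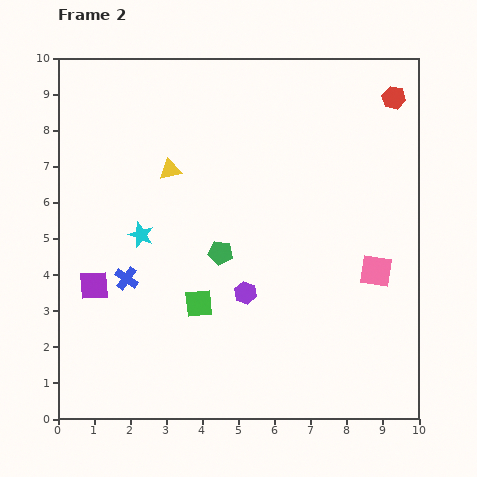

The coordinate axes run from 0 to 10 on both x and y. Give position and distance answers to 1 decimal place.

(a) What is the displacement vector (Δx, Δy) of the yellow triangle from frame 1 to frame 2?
(1.3, -0.4)

The yellow triangle was at (1.8, 7.3) in frame 1 and (3.1, 6.9) in frame 2.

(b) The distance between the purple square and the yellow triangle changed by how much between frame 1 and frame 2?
+0.7

Distance in frame 1: 3.1. Distance in frame 2: 3.8.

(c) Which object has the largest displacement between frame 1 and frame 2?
the green pentagon

(moved 3.8; next 3.4)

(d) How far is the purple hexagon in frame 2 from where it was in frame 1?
2.8

The purple hexagon moved from (2.6, 2.6) to (5.2, 3.5), a distance of √(2.6² + 0.9²) ≈ 2.8.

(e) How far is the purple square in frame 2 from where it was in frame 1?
0.8

The purple square moved from (0.6, 4.4) to (1.0, 3.7), a distance of √(0.4² + 0.7²) ≈ 0.8.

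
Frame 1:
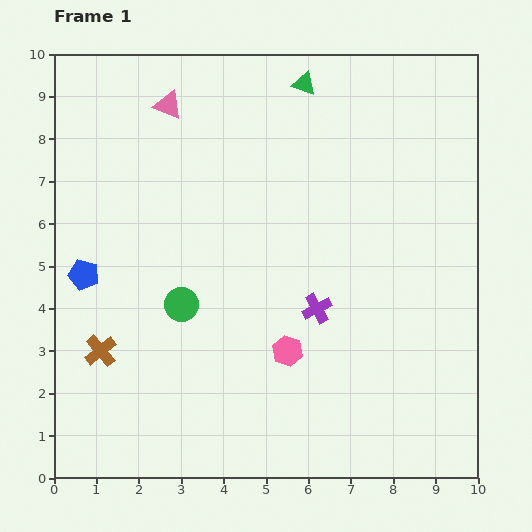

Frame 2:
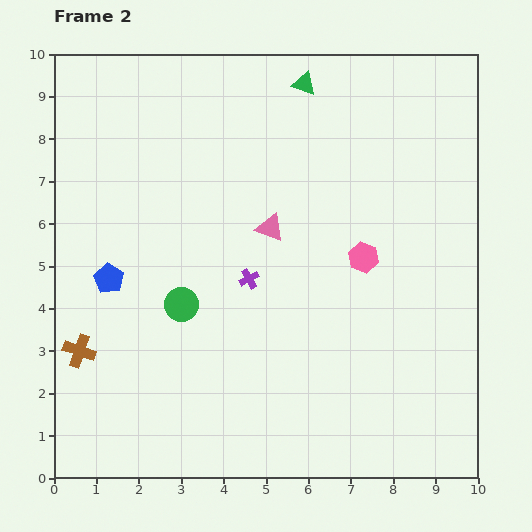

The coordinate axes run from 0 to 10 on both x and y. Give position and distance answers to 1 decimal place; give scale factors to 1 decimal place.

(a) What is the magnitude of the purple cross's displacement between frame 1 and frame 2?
1.7

The purple cross moved from (6.2, 4.0) to (4.6, 4.7), a distance of √(1.6² + 0.7²) ≈ 1.7.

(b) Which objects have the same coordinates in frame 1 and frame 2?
the green circle, the green triangle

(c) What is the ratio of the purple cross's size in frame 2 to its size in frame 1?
0.7×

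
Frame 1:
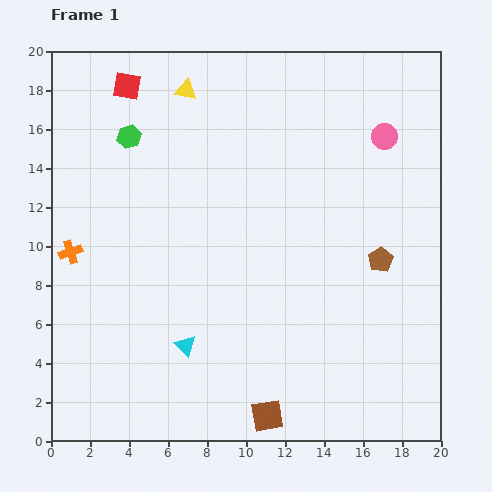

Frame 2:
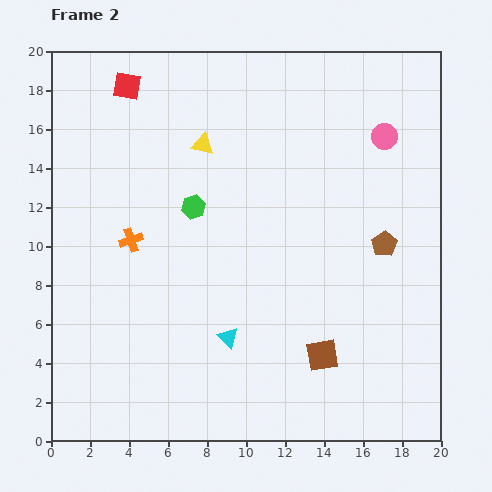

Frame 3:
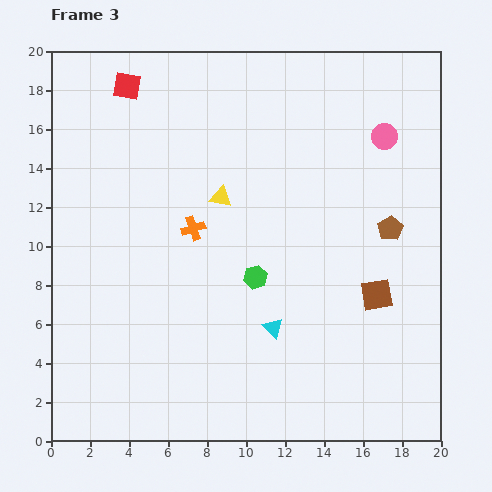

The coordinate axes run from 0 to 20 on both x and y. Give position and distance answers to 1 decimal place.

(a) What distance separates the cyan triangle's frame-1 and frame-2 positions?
2.2

The cyan triangle moved from (6.9, 4.9) to (9.1, 5.3), a distance of √(2.2² + 0.4²) ≈ 2.2.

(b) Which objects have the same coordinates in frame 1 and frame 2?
the red square, the pink circle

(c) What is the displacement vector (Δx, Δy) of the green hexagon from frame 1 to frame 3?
(6.5, -7.2)

The green hexagon was at (4.0, 15.6) in frame 1 and (10.5, 8.4) in frame 3.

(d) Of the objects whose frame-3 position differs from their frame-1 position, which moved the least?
the brown pentagon

(moved 1.7)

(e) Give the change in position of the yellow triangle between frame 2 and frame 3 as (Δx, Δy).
(0.9, -2.7)

The yellow triangle was at (7.8, 15.2) in frame 2 and (8.7, 12.5) in frame 3.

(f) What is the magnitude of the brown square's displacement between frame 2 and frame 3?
4.2

The brown square moved from (13.9, 4.4) to (16.7, 7.5), a distance of √(2.8² + 3.1²) ≈ 4.2.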